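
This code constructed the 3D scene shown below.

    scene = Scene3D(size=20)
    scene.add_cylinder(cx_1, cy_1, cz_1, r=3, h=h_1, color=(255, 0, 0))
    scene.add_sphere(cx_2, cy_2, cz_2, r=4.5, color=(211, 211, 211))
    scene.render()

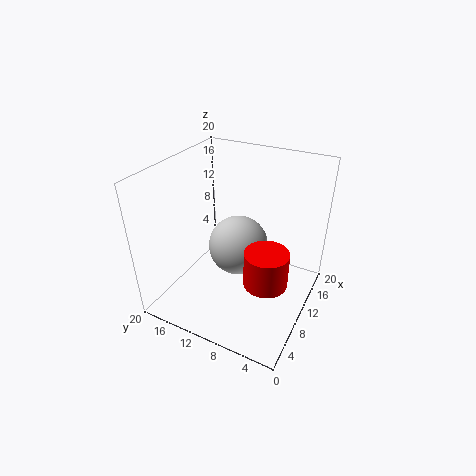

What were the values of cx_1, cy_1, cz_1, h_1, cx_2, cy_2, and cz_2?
cx_1 = 8.5; cy_1 = 5; cz_1 = 5; h_1 = 5; cx_2 = 13; cy_2 = 11.5; cz_2 = 6.5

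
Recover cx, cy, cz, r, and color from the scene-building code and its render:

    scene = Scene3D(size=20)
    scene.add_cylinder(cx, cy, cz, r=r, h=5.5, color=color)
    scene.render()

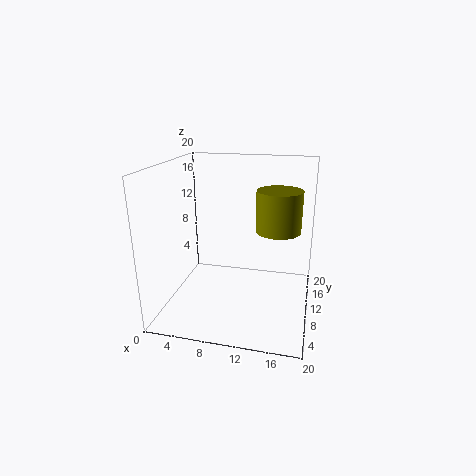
cx = 15.5, cy = 10, cz = 11.5, r = 3, color = 'olive'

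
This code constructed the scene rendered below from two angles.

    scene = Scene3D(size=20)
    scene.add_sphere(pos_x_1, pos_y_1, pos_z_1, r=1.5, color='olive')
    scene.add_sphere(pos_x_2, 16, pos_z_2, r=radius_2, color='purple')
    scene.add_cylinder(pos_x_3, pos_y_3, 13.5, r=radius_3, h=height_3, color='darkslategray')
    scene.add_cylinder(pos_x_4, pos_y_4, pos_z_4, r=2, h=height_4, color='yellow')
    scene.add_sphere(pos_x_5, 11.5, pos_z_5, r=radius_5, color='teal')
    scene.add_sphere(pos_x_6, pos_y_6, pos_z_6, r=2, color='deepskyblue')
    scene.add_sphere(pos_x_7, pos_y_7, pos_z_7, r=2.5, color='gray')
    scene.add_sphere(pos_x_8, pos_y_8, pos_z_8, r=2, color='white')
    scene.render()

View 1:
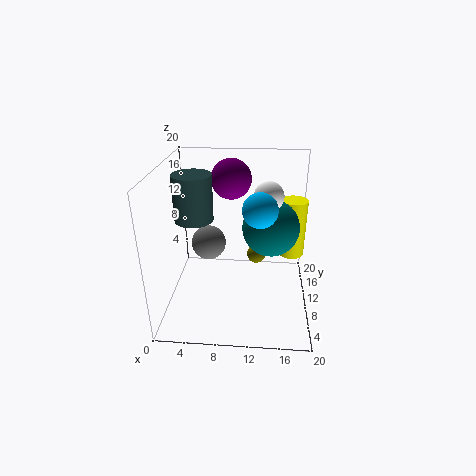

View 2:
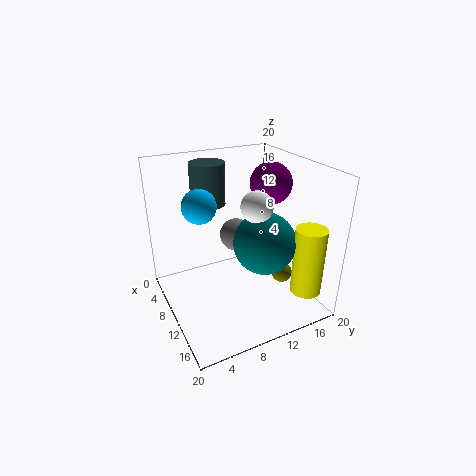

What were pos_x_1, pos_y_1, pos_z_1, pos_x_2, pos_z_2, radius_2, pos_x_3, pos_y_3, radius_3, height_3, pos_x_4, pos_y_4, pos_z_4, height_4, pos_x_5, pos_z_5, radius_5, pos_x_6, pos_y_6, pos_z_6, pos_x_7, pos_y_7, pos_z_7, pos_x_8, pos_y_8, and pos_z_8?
pos_x_1 = 12.5
pos_y_1 = 16
pos_z_1 = 4
pos_x_2 = 8.5
pos_z_2 = 16.5
radius_2 = 3
pos_x_3 = 4.5
pos_y_3 = 8
radius_3 = 2.5
height_3 = 6
pos_x_4 = 18
pos_y_4 = 16
pos_z_4 = 4.5
height_4 = 9
pos_x_5 = 14.5
pos_z_5 = 11
radius_5 = 4
pos_x_6 = 13
pos_y_6 = 3.5
pos_z_6 = 17
pos_x_7 = 5.5
pos_y_7 = 12
pos_z_7 = 8
pos_x_8 = 14
pos_y_8 = 10.5
pos_z_8 = 16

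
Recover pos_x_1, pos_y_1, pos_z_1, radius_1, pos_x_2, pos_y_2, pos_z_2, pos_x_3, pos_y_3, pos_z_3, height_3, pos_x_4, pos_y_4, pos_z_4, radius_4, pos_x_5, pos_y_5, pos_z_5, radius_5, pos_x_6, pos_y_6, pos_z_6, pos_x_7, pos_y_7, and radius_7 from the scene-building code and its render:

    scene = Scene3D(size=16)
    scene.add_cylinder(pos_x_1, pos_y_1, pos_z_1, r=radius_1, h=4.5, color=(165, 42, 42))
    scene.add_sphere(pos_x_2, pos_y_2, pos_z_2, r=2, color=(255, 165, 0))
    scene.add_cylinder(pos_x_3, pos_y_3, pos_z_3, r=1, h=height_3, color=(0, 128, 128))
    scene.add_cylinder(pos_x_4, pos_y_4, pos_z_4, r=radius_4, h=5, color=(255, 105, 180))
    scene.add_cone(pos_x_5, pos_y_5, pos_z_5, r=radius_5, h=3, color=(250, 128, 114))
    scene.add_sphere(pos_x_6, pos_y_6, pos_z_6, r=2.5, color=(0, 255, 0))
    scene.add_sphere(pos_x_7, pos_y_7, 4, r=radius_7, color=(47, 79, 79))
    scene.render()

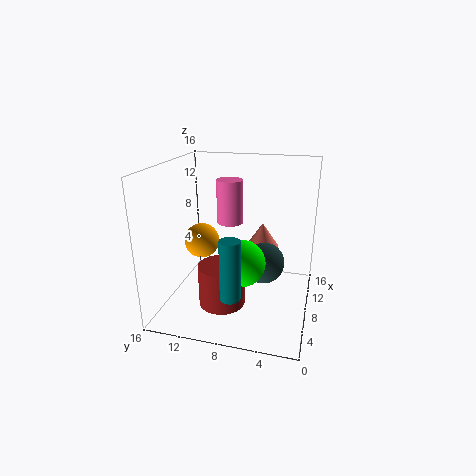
pos_x_1 = 5
pos_y_1 = 9
pos_z_1 = 1.5
radius_1 = 2.5
pos_x_2 = 8.5
pos_y_2 = 12.5
pos_z_2 = 7
pos_x_3 = 1.5
pos_y_3 = 7
pos_z_3 = 4.5
height_3 = 6
pos_x_4 = 10
pos_y_4 = 9.5
pos_z_4 = 9
radius_4 = 1.5
pos_x_5 = 12
pos_y_5 = 6
pos_z_5 = 5.5
radius_5 = 2
pos_x_6 = 6
pos_y_6 = 7
pos_z_6 = 6
pos_x_7 = 10.5
pos_y_7 = 5.5
radius_7 = 2.5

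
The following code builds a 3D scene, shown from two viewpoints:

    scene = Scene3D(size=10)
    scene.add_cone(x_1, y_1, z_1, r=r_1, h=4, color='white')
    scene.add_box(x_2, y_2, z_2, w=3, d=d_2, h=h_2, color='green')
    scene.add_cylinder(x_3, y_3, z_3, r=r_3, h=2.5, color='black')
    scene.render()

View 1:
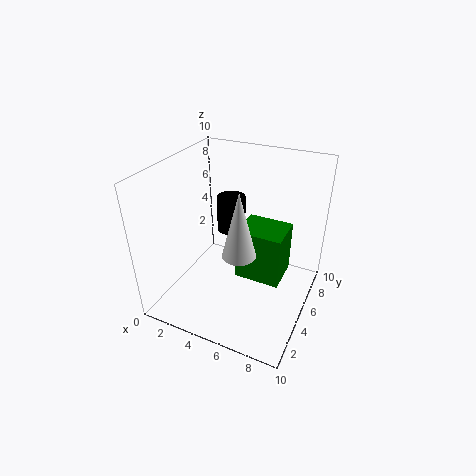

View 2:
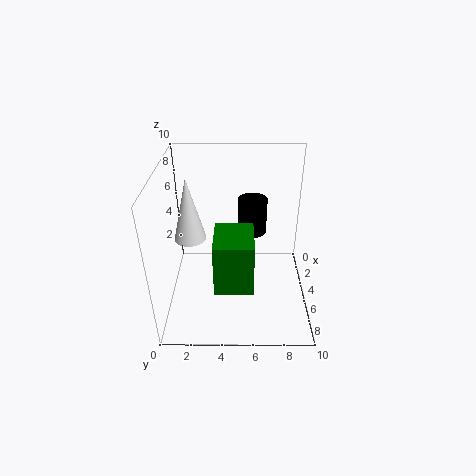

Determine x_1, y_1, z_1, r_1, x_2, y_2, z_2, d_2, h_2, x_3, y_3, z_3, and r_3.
x_1 = 6.5
y_1 = 2
z_1 = 6
r_1 = 1
x_2 = 5.5
y_2 = 3.5
z_2 = 3
d_2 = 2.5
h_2 = 3.5
x_3 = 4
y_3 = 6
z_3 = 5
r_3 = 1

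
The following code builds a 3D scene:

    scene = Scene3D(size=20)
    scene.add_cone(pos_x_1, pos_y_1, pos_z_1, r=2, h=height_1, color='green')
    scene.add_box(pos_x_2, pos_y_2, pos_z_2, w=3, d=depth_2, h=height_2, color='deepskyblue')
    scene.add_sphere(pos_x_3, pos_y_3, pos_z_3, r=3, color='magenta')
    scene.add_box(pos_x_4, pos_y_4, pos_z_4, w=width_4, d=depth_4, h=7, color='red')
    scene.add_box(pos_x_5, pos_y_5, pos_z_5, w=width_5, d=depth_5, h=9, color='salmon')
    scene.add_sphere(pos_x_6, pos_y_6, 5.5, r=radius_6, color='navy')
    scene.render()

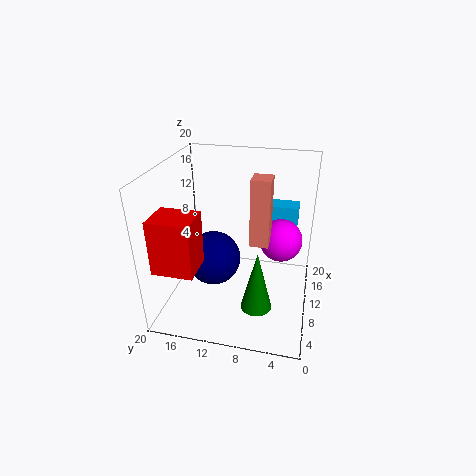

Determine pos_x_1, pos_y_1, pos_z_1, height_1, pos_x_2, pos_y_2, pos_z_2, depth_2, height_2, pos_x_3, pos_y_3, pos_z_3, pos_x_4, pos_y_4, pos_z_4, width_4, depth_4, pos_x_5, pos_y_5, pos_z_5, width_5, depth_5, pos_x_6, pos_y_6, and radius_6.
pos_x_1 = 4.25
pos_y_1 = 6.25
pos_z_1 = 3.5
height_1 = 8
pos_x_2 = 16
pos_y_2 = 2.25
pos_z_2 = 9.5
depth_2 = 4.25
height_2 = 3
pos_x_3 = 12
pos_y_3 = 4.25
pos_z_3 = 9.25
pos_x_4 = 1
pos_y_4 = 13.5
pos_z_4 = 8.75
width_4 = 4.5
depth_4 = 5.25
pos_x_5 = 7.75
pos_y_5 = 5.5
pos_z_5 = 10.25
width_5 = 2.75
depth_5 = 2.5
pos_x_6 = 11
pos_y_6 = 14
radius_6 = 4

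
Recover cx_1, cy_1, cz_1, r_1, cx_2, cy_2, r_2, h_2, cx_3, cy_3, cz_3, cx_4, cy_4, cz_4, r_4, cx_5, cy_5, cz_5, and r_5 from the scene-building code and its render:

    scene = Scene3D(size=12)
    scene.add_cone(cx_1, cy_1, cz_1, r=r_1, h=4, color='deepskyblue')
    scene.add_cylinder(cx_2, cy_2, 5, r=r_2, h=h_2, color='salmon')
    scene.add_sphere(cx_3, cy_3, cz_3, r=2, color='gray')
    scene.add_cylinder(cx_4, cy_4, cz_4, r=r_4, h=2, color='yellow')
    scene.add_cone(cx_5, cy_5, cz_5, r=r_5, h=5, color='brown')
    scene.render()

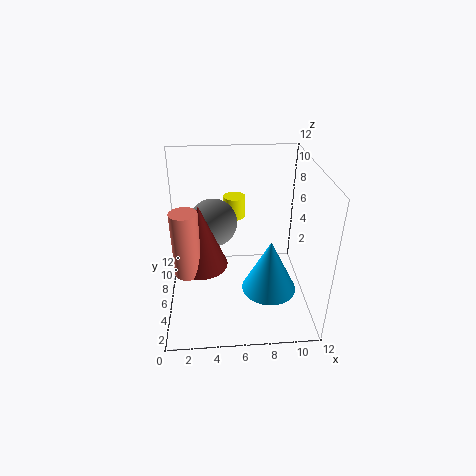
cx_1 = 8, cy_1 = 2, cz_1 = 4, r_1 = 2, cx_2 = 2, cy_2 = 3, r_2 = 1, h_2 = 5, cx_3 = 4, cy_3 = 7, cz_3 = 7, cx_4 = 6, cy_4 = 10, cz_4 = 6, r_4 = 1, cx_5 = 3, cy_5 = 4, cz_5 = 5, r_5 = 2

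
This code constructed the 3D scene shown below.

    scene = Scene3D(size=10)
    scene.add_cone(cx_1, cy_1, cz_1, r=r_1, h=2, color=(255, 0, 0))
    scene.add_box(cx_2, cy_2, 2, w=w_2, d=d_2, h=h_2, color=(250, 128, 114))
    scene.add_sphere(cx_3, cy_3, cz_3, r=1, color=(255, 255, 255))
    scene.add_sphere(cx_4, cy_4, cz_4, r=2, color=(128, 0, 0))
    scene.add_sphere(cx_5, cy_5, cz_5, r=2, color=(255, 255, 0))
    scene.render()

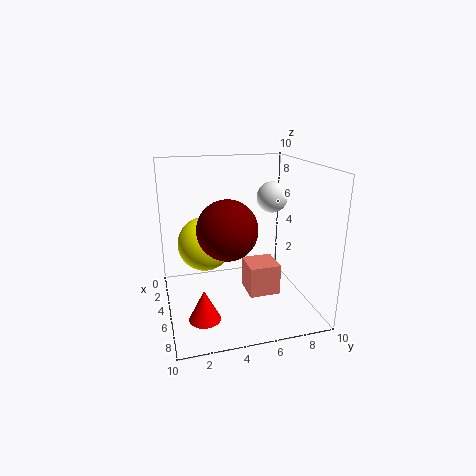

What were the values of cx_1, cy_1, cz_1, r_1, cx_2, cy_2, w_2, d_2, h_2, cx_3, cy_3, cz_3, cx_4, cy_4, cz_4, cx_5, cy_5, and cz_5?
cx_1 = 8
cy_1 = 2
cz_1 = 1
r_1 = 1
cx_2 = 6
cy_2 = 5
w_2 = 2
d_2 = 2
h_2 = 2
cx_3 = 6
cy_3 = 7
cz_3 = 8
cx_4 = 6
cy_4 = 4
cz_4 = 6
cx_5 = 3
cy_5 = 3
cz_5 = 4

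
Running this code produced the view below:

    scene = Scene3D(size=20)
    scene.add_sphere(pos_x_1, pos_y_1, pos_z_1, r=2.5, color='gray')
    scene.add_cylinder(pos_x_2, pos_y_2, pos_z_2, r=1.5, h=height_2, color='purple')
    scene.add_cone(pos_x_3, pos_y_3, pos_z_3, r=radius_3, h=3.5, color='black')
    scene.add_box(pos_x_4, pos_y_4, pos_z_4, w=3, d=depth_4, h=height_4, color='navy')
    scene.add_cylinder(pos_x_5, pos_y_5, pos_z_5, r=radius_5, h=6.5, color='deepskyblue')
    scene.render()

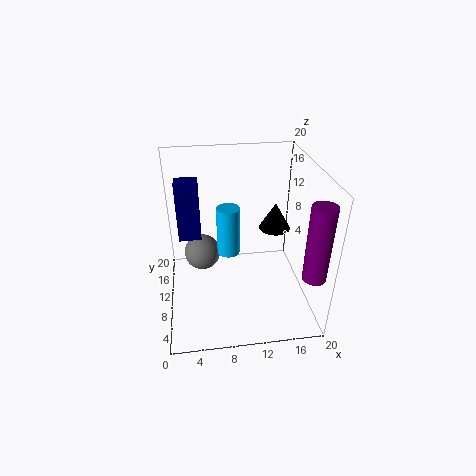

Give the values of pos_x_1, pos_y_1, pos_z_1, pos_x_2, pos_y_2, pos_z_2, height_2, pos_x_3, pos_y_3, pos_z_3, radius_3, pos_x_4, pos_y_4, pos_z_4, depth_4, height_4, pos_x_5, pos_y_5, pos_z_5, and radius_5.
pos_x_1 = 5; pos_y_1 = 11; pos_z_1 = 7.5; pos_x_2 = 18.5; pos_y_2 = 2.5; pos_z_2 = 8; height_2 = 10; pos_x_3 = 14.5; pos_y_3 = 8; pos_z_3 = 12.5; radius_3 = 2; pos_x_4 = 2; pos_y_4 = 9.5; pos_z_4 = 10.5; depth_4 = 2.5; height_4 = 8; pos_x_5 = 8.5; pos_y_5 = 8.5; pos_z_5 = 9; radius_5 = 1.5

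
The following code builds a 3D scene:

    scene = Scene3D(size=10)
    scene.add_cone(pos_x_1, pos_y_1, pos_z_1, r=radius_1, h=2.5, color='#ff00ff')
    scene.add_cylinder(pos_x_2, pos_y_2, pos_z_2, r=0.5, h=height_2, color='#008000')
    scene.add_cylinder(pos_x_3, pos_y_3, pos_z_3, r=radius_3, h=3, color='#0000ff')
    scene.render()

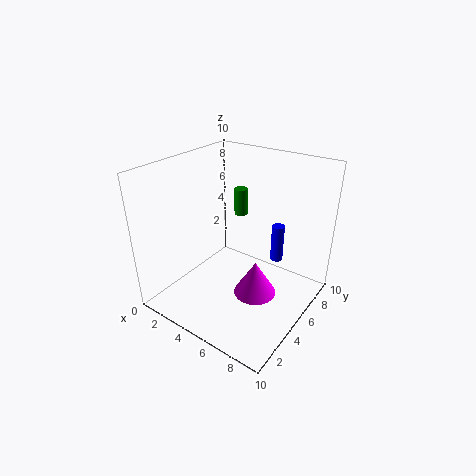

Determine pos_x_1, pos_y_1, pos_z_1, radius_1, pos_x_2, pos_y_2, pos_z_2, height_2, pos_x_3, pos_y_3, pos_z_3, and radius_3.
pos_x_1 = 6.5, pos_y_1 = 5, pos_z_1 = 1, radius_1 = 1.5, pos_x_2 = 3.5, pos_y_2 = 7.5, pos_z_2 = 5.5, height_2 = 2, pos_x_3 = 6, pos_y_3 = 9, pos_z_3 = 1.5, radius_3 = 0.5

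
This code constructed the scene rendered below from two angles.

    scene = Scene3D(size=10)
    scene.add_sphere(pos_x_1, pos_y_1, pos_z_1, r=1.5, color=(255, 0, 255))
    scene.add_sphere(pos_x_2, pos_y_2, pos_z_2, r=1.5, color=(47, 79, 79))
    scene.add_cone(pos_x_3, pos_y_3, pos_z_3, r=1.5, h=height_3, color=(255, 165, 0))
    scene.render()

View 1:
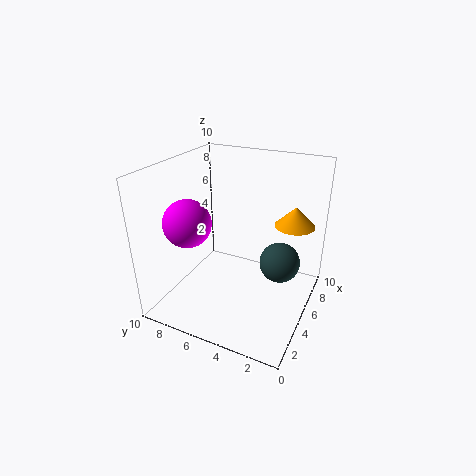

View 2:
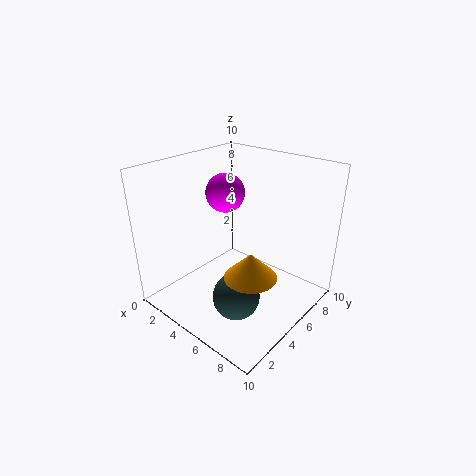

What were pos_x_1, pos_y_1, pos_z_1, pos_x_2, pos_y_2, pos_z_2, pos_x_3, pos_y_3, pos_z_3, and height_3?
pos_x_1 = 2, pos_y_1 = 7, pos_z_1 = 7, pos_x_2 = 7, pos_y_2 = 2.5, pos_z_2 = 2.5, pos_x_3 = 8.5, pos_y_3 = 2, pos_z_3 = 5, height_3 = 1.5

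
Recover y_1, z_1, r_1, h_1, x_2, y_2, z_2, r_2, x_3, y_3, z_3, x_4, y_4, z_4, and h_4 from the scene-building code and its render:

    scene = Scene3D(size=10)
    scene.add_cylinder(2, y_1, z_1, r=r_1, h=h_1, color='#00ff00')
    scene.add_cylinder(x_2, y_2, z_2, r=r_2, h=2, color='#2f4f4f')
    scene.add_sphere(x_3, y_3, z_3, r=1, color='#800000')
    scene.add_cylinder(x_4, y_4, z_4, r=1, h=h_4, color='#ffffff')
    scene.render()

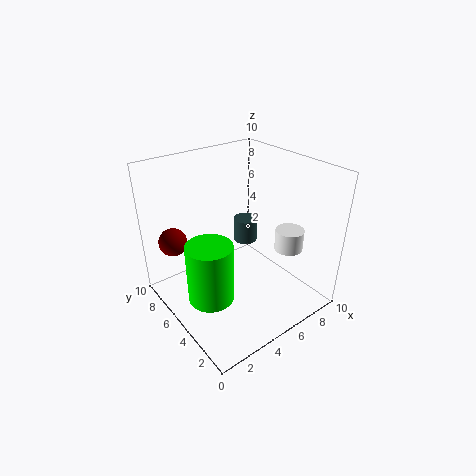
y_1 = 4; z_1 = 2; r_1 = 1.5; h_1 = 4; x_2 = 8.5; y_2 = 8.5; z_2 = 2; r_2 = 1; x_3 = 1.5; y_3 = 8; z_3 = 4.5; x_4 = 8; y_4 = 3; z_4 = 4; h_4 = 1.5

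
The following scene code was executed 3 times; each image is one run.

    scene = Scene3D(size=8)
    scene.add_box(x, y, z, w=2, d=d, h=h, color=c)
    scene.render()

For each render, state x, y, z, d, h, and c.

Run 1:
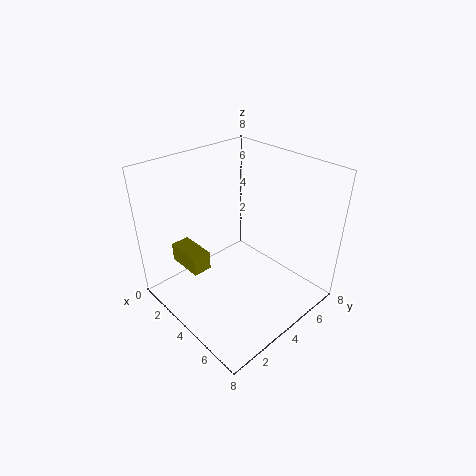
x = 2, y = 1, z = 3, d = 1, h = 1, c = 'olive'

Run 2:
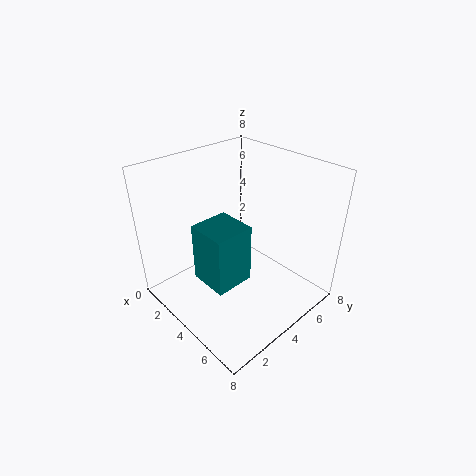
x = 4, y = 1, z = 3, d = 2, h = 3, c = 'teal'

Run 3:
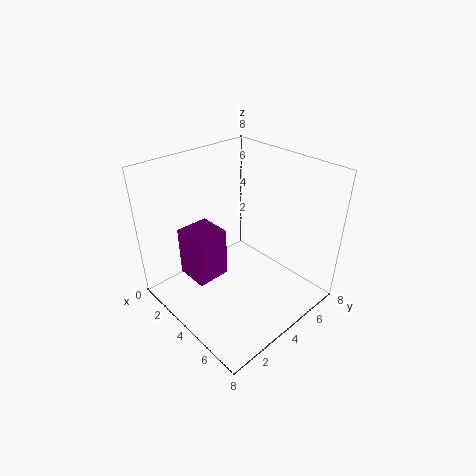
x = 1, y = 2, z = 1, d = 2, h = 3, c = 'purple'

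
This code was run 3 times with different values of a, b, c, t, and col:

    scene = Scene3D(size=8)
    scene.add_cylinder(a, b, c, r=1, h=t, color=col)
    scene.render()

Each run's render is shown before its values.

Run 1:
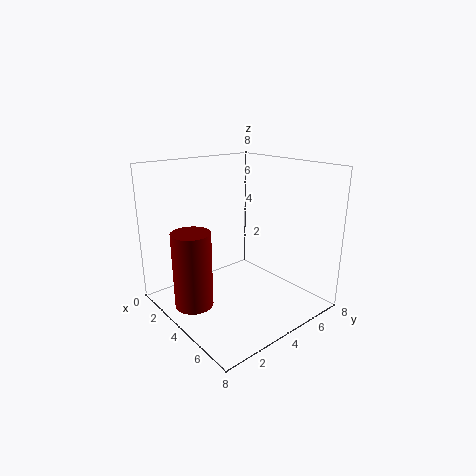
a = 4, b = 1, c = 1, t = 4, col = 'maroon'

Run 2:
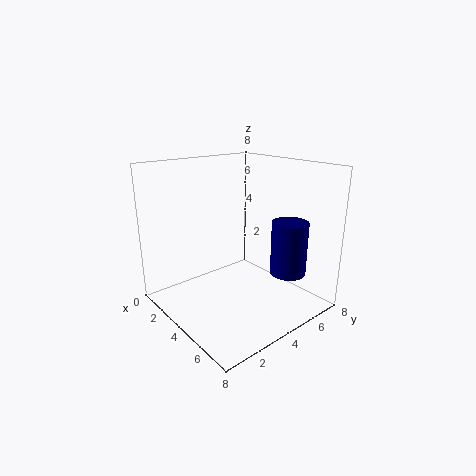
a = 6, b = 6, c = 2, t = 3, col = 'navy'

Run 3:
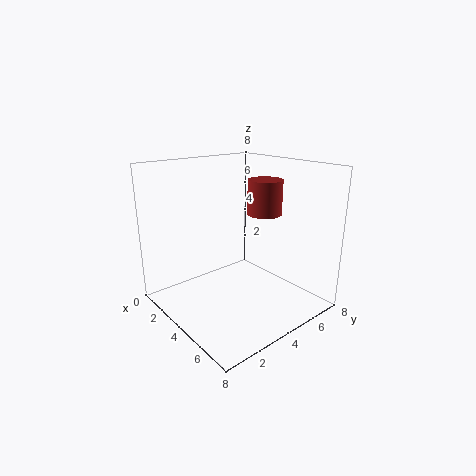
a = 4, b = 6, c = 5, t = 2, col = 'brown'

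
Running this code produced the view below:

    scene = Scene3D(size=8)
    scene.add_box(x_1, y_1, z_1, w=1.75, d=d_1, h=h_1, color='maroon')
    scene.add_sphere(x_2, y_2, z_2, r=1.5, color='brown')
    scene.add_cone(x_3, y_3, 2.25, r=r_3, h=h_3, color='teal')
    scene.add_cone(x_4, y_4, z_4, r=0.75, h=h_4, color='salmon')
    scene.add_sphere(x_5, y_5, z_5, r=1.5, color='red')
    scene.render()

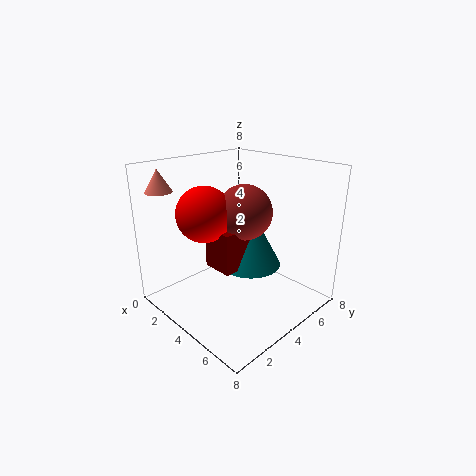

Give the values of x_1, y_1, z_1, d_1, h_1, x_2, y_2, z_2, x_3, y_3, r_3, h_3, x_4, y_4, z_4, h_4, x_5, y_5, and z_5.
x_1 = 3, y_1 = 2.5, z_1 = 2.5, d_1 = 2.75, h_1 = 2.25, x_2 = 4.25, y_2 = 4.25, z_2 = 5.5, x_3 = 4.25, y_3 = 4.75, r_3 = 1.75, h_3 = 3.25, x_4 = 0.75, y_4 = 1.25, z_4 = 6.5, h_4 = 1.25, x_5 = 3, y_5 = 2.5, z_5 = 5.5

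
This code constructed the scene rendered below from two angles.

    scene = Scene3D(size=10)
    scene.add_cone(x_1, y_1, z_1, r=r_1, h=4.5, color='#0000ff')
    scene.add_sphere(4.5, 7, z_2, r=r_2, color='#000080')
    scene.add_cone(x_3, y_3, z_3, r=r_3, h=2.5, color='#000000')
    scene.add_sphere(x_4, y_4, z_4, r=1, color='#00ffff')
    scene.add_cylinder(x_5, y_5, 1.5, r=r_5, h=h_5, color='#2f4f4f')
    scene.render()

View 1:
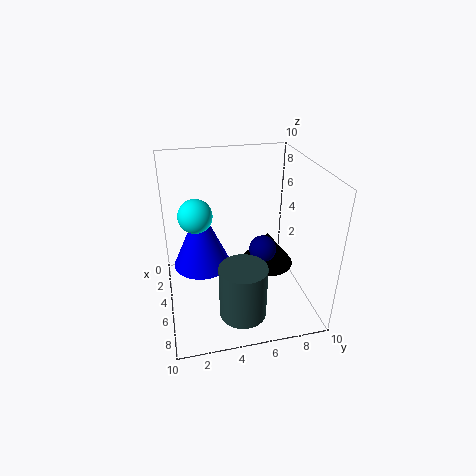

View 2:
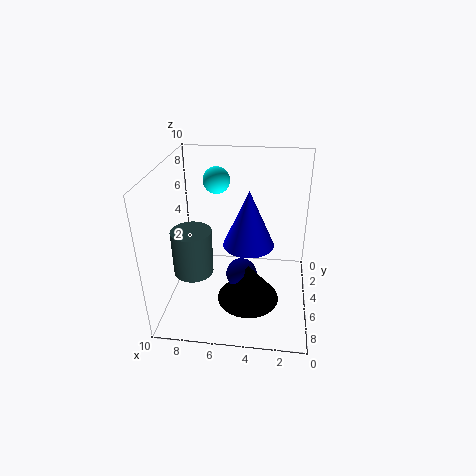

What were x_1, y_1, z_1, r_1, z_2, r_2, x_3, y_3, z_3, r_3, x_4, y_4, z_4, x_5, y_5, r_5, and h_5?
x_1 = 4.5; y_1 = 2.5; z_1 = 3; r_1 = 2; z_2 = 3.5; r_2 = 1; x_3 = 4; y_3 = 7.5; z_3 = 2; r_3 = 2; x_4 = 7; y_4 = 2; z_4 = 8; x_5 = 8.5; y_5 = 4.5; r_5 = 1.5; h_5 = 3.5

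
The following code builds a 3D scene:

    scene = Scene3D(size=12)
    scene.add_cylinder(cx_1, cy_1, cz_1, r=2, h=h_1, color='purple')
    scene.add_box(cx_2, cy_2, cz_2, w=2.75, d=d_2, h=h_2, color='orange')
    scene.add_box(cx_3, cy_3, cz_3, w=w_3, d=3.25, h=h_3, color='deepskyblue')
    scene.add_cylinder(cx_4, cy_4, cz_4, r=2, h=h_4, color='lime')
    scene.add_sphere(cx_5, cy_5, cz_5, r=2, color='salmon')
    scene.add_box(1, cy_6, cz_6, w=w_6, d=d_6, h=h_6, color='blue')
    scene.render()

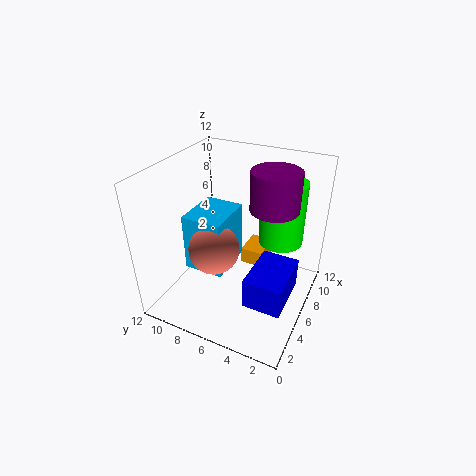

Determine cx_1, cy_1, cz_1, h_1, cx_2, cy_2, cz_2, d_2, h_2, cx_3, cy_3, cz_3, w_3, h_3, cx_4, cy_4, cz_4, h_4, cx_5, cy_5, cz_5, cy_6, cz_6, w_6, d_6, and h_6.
cx_1 = 7.5
cy_1 = 3.5
cz_1 = 8.5
h_1 = 3.25
cx_2 = 8.25
cy_2 = 4.75
cz_2 = 1.75
d_2 = 2
h_2 = 1.5
cx_3 = 3.25
cy_3 = 6.25
cz_3 = 3.75
w_3 = 4
h_3 = 4.75
cx_4 = 9.75
cy_4 = 3.5
cz_4 = 4.25
h_4 = 5.75
cx_5 = 3.75
cy_5 = 7
cz_5 = 6
cy_6 = 0.5
cz_6 = 4
w_6 = 4
d_6 = 2.75
h_6 = 2.25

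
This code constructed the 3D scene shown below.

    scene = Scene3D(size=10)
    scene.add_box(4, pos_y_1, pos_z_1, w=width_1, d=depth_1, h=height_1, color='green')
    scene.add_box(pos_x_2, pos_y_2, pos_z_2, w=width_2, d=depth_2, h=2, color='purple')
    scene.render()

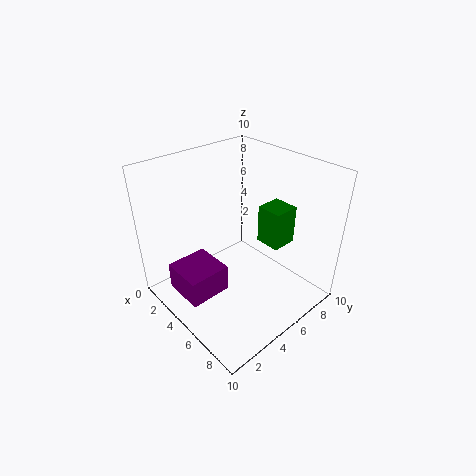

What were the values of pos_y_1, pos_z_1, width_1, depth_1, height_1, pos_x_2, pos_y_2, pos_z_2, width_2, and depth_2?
pos_y_1 = 8; pos_z_1 = 3; width_1 = 2; depth_1 = 2; height_1 = 3; pos_x_2 = 2; pos_y_2 = 1; pos_z_2 = 1; width_2 = 3; depth_2 = 3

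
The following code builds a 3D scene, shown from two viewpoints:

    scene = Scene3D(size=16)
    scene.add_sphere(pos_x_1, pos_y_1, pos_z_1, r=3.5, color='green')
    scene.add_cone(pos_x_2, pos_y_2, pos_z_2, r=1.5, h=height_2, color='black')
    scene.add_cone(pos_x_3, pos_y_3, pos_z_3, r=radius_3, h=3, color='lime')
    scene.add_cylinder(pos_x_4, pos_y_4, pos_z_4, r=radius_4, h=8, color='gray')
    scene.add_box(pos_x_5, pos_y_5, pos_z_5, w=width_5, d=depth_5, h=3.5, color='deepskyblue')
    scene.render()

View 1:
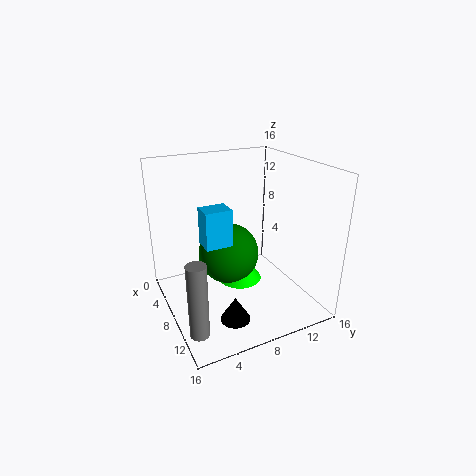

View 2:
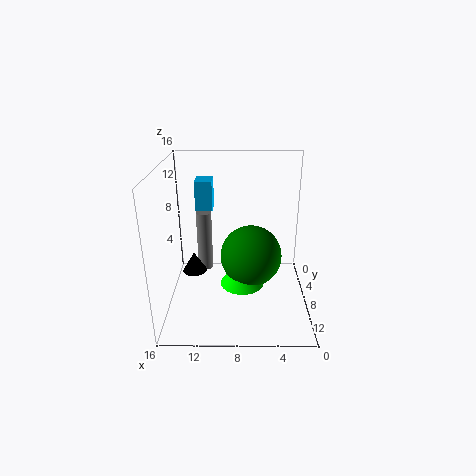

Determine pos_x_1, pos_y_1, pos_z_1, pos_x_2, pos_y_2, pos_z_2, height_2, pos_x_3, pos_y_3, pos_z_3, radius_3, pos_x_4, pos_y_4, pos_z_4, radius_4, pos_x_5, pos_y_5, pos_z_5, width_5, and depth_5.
pos_x_1 = 6.5, pos_y_1 = 7.5, pos_z_1 = 5.5, pos_x_2 = 13.5, pos_y_2 = 5, pos_z_2 = 2, height_2 = 2.5, pos_x_3 = 7.5, pos_y_3 = 8.5, pos_z_3 = 2.5, radius_3 = 2.5, pos_x_4 = 12.5, pos_y_4 = 1.5, pos_z_4 = 0.5, radius_4 = 1, pos_x_5 = 11, pos_y_5 = 2.5, pos_z_5 = 10, width_5 = 2, depth_5 = 2.5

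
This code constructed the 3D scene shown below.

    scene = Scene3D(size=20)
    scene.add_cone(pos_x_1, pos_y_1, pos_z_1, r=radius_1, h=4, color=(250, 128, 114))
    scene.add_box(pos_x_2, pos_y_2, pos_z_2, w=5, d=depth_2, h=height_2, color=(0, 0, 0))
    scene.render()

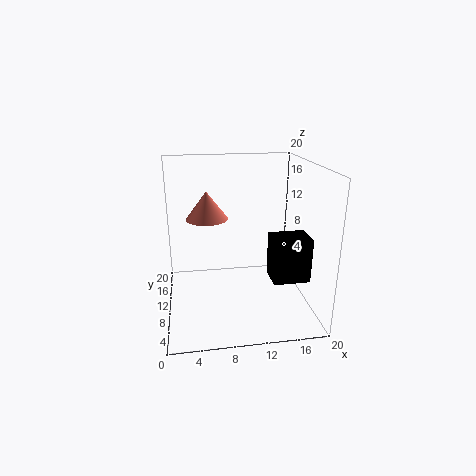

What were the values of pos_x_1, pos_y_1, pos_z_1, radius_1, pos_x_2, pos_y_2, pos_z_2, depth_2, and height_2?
pos_x_1 = 6
pos_y_1 = 13
pos_z_1 = 12
radius_1 = 3
pos_x_2 = 14
pos_y_2 = 5
pos_z_2 = 5
depth_2 = 4
height_2 = 6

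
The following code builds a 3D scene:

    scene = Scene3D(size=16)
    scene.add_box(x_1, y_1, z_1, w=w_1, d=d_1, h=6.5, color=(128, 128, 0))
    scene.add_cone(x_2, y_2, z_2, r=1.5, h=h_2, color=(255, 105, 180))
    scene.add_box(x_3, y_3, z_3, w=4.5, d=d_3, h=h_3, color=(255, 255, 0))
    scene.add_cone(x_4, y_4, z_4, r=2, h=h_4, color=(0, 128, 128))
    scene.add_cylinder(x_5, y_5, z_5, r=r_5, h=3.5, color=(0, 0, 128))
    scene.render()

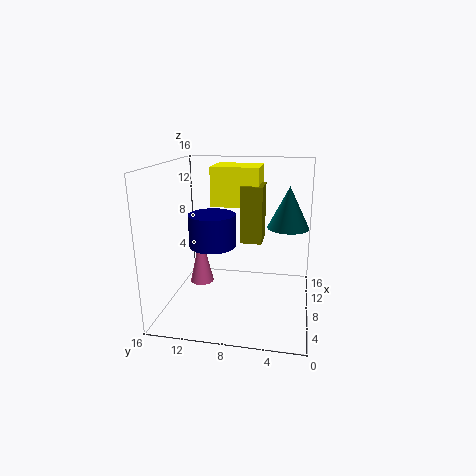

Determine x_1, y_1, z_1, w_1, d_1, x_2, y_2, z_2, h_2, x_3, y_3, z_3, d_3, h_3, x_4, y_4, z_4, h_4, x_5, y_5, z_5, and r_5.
x_1 = 9, y_1 = 5.5, z_1 = 7, w_1 = 3.5, d_1 = 2.5, x_2 = 11.5, y_2 = 13.5, z_2 = 0.5, h_2 = 6.5, x_3 = 9.5, y_3 = 6, z_3 = 11, d_3 = 5.5, h_3 = 4.5, x_4 = 5, y_4 = 2.5, z_4 = 10.5, h_4 = 4, x_5 = 6.5, y_5 = 10.5, z_5 = 7.5, r_5 = 2.5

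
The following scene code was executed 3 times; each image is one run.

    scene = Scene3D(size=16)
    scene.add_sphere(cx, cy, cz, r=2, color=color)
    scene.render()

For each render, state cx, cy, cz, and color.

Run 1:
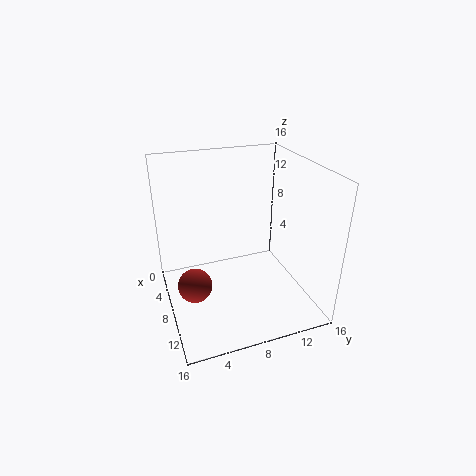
cx = 7
cy = 3
cz = 2
color = 'brown'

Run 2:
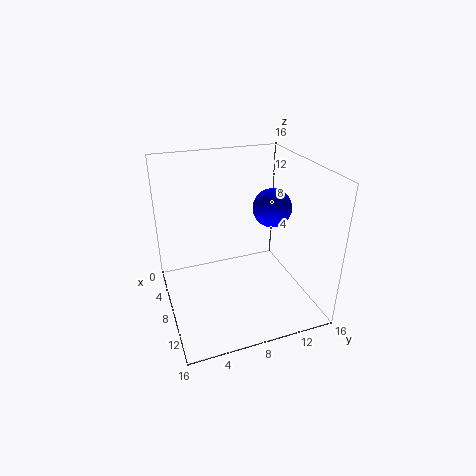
cx = 10
cy = 11
cz = 12
color = 'blue'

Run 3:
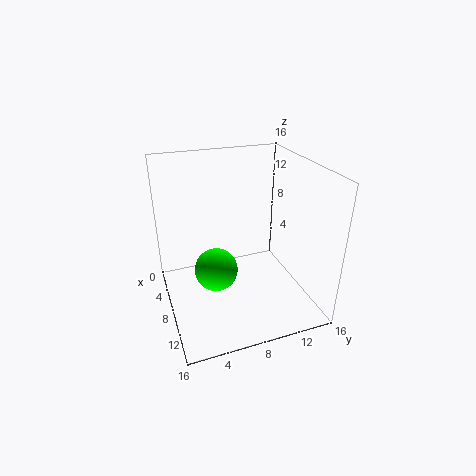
cx = 13
cy = 4
cz = 8
color = 'lime'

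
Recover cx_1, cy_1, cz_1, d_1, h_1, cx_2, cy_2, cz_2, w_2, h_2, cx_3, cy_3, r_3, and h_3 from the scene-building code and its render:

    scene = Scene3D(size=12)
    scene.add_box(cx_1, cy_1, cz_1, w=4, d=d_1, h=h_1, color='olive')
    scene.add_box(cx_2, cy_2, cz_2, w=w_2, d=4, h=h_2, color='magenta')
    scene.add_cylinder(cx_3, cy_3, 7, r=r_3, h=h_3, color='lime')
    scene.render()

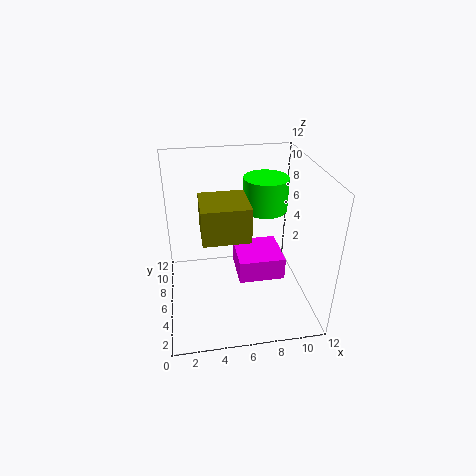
cx_1 = 3; cy_1 = 5; cz_1 = 6; d_1 = 4; h_1 = 3; cx_2 = 6; cy_2 = 5; cz_2 = 2; w_2 = 4; h_2 = 2; cx_3 = 9; cy_3 = 9; r_3 = 2; h_3 = 3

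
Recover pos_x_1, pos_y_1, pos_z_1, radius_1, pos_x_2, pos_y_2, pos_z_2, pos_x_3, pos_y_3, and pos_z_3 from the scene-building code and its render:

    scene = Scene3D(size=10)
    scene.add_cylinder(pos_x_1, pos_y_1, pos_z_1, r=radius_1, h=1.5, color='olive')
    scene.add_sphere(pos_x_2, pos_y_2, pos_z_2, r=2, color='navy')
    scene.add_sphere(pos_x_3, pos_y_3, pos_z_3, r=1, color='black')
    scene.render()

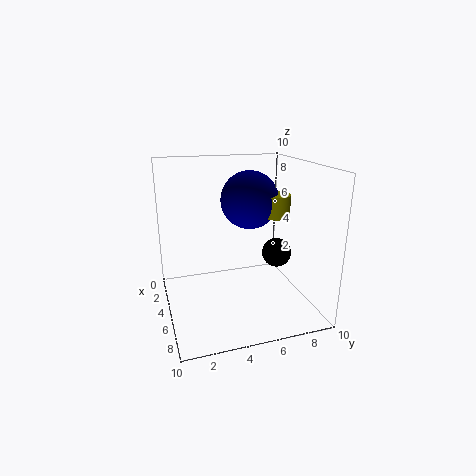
pos_x_1 = 5.5, pos_y_1 = 7.5, pos_z_1 = 6.5, radius_1 = 1, pos_x_2 = 4.5, pos_y_2 = 6, pos_z_2 = 7.5, pos_x_3 = 6, pos_y_3 = 7.5, pos_z_3 = 4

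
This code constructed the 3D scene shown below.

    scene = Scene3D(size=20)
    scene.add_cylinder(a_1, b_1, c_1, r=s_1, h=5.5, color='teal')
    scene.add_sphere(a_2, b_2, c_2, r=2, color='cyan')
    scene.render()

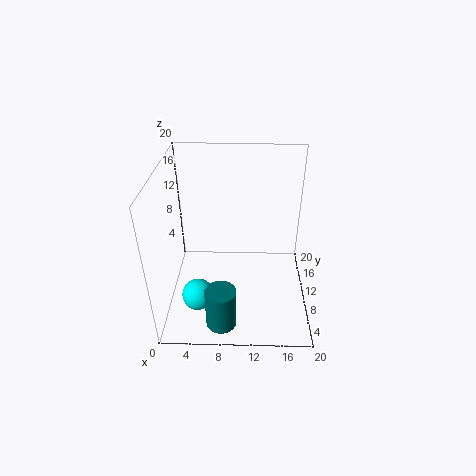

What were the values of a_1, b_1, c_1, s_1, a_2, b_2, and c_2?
a_1 = 8, b_1 = 2.5, c_1 = 1.5, s_1 = 2, a_2 = 5, b_2 = 3.5, c_2 = 5.5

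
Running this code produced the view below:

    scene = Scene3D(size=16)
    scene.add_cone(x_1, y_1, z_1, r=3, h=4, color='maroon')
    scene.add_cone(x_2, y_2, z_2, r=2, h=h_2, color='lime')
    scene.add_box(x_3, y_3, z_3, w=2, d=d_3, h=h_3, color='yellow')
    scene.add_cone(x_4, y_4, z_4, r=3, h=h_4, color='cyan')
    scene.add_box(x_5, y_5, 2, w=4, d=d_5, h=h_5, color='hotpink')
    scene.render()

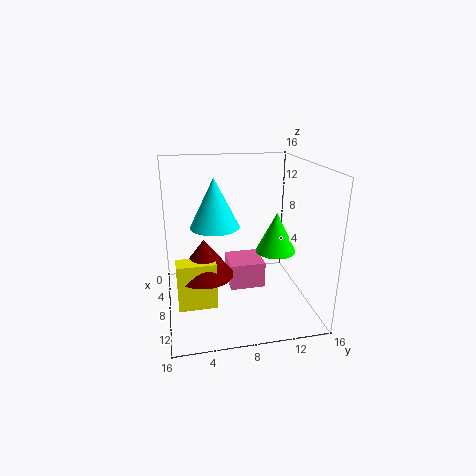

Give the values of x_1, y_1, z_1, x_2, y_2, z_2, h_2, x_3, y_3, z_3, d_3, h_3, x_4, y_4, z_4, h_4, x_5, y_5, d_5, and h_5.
x_1 = 10; y_1 = 4; z_1 = 5; x_2 = 12; y_2 = 11; z_2 = 8; h_2 = 4; x_3 = 10; y_3 = 1; z_3 = 2; d_3 = 4; h_3 = 5; x_4 = 4; y_4 = 6; z_4 = 8; h_4 = 6; x_5 = 5; y_5 = 7; d_5 = 4; h_5 = 3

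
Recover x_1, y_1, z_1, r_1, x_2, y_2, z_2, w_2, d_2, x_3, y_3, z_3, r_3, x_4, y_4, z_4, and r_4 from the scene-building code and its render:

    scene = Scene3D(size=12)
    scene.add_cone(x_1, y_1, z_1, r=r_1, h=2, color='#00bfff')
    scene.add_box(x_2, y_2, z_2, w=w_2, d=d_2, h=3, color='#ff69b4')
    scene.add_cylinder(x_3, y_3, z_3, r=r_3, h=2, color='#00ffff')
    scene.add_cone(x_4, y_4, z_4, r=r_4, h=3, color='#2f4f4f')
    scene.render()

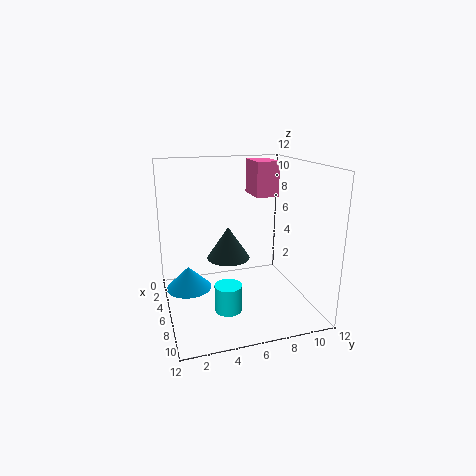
x_1 = 4
y_1 = 2
z_1 = 1
r_1 = 2
x_2 = 2
y_2 = 8
z_2 = 9
w_2 = 3
d_2 = 2
x_3 = 10
y_3 = 4
z_3 = 2
r_3 = 1
x_4 = 3
y_4 = 6
z_4 = 3
r_4 = 2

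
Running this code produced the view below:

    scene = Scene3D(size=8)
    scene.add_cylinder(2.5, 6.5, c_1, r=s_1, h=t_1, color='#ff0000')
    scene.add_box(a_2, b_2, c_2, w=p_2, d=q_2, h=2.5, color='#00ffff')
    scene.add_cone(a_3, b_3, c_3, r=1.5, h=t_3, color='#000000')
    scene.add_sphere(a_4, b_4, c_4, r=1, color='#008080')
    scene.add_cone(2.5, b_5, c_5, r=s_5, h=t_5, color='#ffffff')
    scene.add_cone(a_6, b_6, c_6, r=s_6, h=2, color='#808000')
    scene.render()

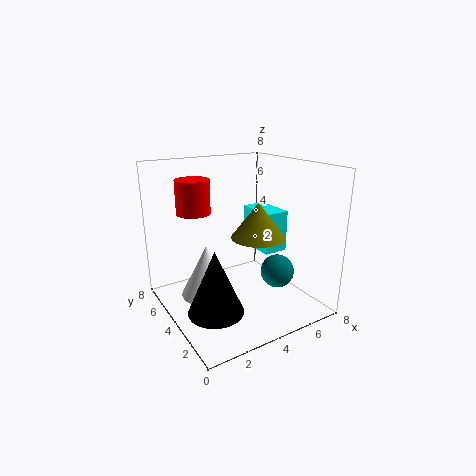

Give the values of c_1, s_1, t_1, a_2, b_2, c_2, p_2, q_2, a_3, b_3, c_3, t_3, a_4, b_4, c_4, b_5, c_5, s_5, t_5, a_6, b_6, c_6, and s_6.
c_1 = 5; s_1 = 1; t_1 = 2; a_2 = 6; b_2 = 4; c_2 = 2.5; p_2 = 1.5; q_2 = 2.5; a_3 = 2; b_3 = 3; c_3 = 0.5; t_3 = 3.5; a_4 = 6.5; b_4 = 3.5; c_4 = 1.5; b_5 = 5; c_5 = 0.5; s_5 = 1.5; t_5 = 3; a_6 = 5; b_6 = 3.5; c_6 = 4; s_6 = 1.5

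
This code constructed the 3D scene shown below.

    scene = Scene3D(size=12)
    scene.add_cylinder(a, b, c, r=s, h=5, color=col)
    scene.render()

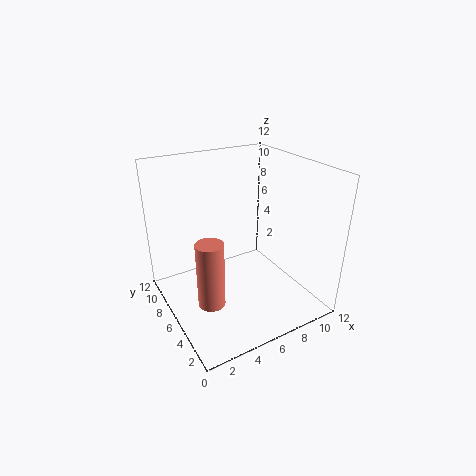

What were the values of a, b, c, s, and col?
a = 2
b = 3
c = 3
s = 1
col = 'salmon'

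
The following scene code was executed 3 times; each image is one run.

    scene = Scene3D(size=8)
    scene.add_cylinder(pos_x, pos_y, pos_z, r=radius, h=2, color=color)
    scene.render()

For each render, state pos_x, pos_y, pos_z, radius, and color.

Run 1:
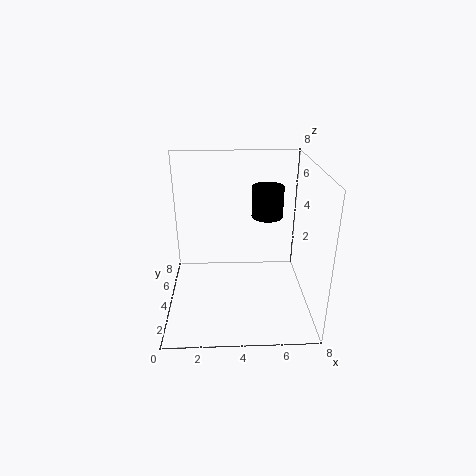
pos_x = 6, pos_y = 7, pos_z = 4, radius = 1, color = 'black'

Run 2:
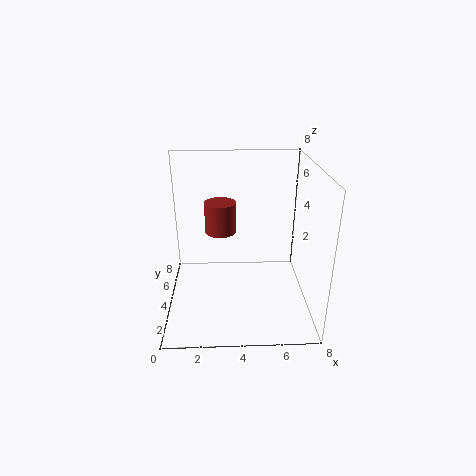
pos_x = 3, pos_y = 7, pos_z = 3, radius = 1, color = 'brown'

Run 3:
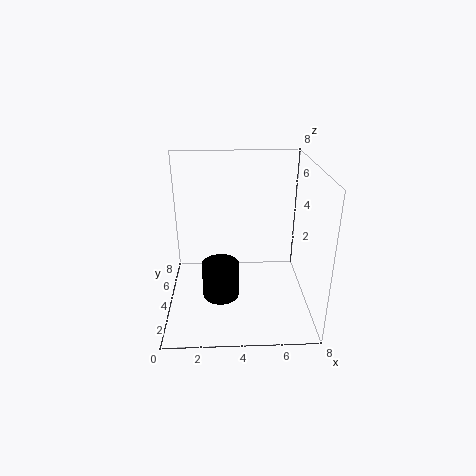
pos_x = 3, pos_y = 3, pos_z = 1, radius = 1, color = 'black'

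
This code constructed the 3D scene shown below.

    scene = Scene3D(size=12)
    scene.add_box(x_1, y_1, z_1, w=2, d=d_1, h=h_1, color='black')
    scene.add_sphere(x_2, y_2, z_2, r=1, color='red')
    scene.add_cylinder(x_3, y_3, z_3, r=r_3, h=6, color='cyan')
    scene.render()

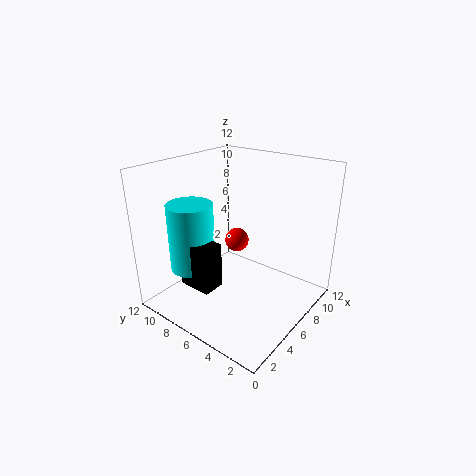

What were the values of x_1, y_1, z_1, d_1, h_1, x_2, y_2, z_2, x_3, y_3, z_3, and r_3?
x_1 = 3; y_1 = 7; z_1 = 1.5; d_1 = 3; h_1 = 4; x_2 = 6.5; y_2 = 6.5; z_2 = 5.5; x_3 = 4.5; y_3 = 10; z_3 = 2.5; r_3 = 2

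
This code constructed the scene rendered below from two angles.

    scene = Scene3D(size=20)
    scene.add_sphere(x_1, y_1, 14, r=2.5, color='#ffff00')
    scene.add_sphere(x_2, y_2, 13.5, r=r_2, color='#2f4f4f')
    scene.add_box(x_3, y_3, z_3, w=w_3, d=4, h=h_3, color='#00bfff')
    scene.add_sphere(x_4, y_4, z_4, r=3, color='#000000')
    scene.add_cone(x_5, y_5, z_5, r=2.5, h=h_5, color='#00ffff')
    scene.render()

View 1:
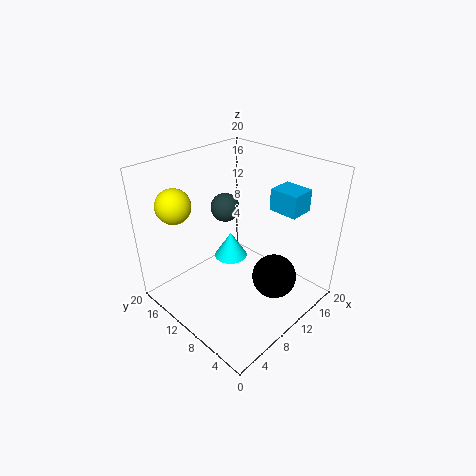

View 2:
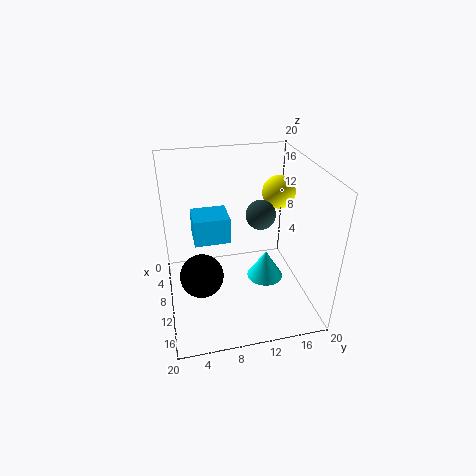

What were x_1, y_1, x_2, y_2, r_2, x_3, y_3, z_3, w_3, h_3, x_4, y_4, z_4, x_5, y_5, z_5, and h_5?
x_1 = 5, y_1 = 17.5, x_2 = 10.5, y_2 = 13, r_2 = 2, x_3 = 13.5, y_3 = 3.5, z_3 = 14, w_3 = 3.5, h_3 = 3, x_4 = 11.5, y_4 = 4.5, z_4 = 5.5, x_5 = 12, y_5 = 13.5, z_5 = 4.5, h_5 = 4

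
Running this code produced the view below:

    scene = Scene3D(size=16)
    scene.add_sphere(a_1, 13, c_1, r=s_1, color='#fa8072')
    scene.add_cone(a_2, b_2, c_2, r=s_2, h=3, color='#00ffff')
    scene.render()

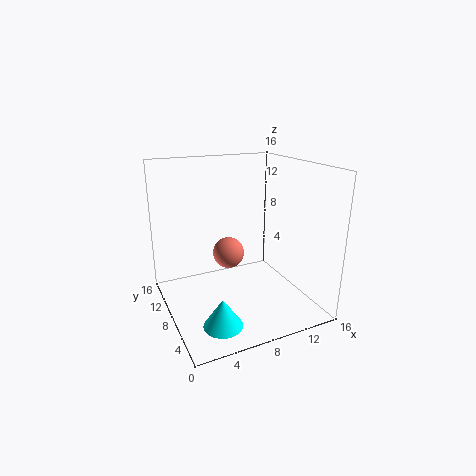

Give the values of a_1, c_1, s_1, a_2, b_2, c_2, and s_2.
a_1 = 9, c_1 = 4, s_1 = 2, a_2 = 4, b_2 = 3, c_2 = 1, s_2 = 2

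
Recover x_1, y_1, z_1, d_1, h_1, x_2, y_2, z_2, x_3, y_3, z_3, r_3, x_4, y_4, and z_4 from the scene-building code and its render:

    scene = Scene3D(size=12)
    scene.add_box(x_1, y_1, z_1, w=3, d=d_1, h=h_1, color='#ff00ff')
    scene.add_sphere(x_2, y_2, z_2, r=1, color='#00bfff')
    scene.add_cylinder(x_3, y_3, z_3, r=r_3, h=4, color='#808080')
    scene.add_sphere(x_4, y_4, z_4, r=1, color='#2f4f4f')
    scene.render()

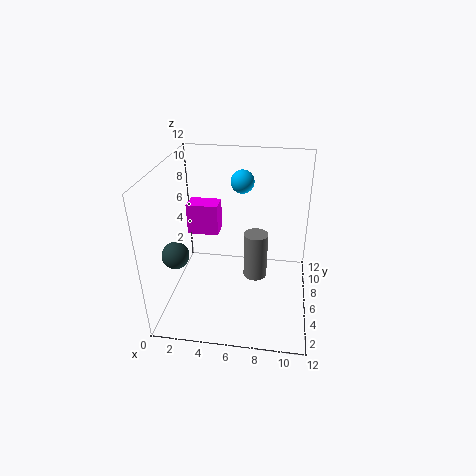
x_1 = 0.5, y_1 = 9.5, z_1 = 4, d_1 = 2, h_1 = 3, x_2 = 6, y_2 = 8.5, z_2 = 10, x_3 = 7.5, y_3 = 6, z_3 = 2.5, r_3 = 1, x_4 = 2, y_4 = 2, z_4 = 6.5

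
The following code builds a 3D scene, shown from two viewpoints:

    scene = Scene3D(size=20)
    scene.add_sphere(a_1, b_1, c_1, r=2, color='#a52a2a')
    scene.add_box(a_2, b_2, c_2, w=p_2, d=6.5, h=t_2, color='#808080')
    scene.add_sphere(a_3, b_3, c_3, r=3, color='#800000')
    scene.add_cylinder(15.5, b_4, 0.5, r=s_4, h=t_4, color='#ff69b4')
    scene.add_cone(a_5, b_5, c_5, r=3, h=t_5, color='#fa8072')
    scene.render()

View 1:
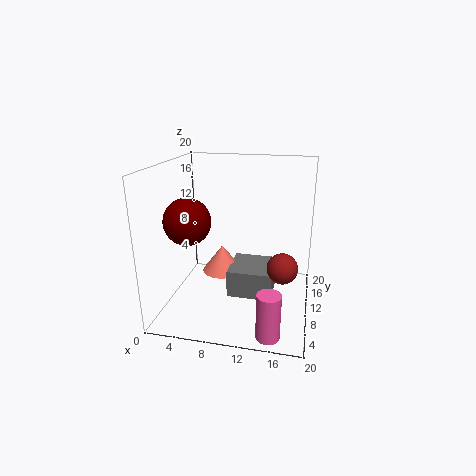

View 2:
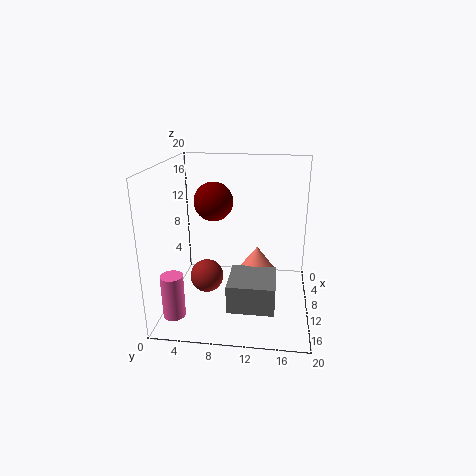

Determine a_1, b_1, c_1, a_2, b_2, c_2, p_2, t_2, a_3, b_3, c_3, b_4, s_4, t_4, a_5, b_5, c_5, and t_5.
a_1 = 16.5, b_1 = 7, c_1 = 7.5, a_2 = 8.5, b_2 = 9, c_2 = 1, p_2 = 6.5, t_2 = 4, a_3 = 4.5, b_3 = 5.5, c_3 = 13.5, b_4 = 2, s_4 = 1.5, t_4 = 6, a_5 = 7, b_5 = 12.5, c_5 = 3.5, t_5 = 4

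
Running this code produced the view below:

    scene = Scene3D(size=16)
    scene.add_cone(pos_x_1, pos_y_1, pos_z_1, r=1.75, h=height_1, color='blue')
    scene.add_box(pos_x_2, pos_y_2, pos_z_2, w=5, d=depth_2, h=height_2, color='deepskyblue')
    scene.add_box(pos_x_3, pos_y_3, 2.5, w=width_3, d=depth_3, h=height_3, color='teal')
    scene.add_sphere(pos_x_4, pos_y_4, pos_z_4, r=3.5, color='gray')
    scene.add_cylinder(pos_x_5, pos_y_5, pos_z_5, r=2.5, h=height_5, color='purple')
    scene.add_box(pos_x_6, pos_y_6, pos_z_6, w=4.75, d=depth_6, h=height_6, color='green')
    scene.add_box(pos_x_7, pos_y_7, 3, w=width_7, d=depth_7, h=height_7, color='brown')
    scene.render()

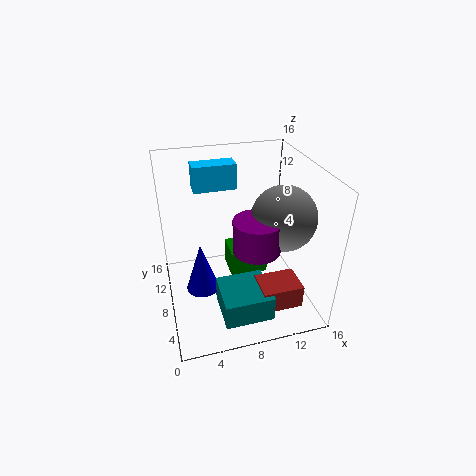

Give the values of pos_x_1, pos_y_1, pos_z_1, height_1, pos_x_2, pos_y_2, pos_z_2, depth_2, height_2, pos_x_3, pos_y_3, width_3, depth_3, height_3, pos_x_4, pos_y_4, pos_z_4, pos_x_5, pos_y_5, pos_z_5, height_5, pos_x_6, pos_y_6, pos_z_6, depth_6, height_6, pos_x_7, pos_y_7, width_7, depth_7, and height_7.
pos_x_1 = 3.5; pos_y_1 = 6.25; pos_z_1 = 3.5; height_1 = 5.5; pos_x_2 = 4; pos_y_2 = 12; pos_z_2 = 12; depth_2 = 2.25; height_2 = 3; pos_x_3 = 4.75; pos_y_3 = 0.5; width_3 = 5; depth_3 = 4.75; height_3 = 2.75; pos_x_4 = 12.5; pos_y_4 = 6.25; pos_z_4 = 10.75; pos_x_5 = 9.25; pos_y_5 = 5.25; pos_z_5 = 8; height_5 = 3.5; pos_x_6 = 8; pos_y_6 = 10.75; pos_z_6 = 0.25; depth_6 = 3.75; height_6 = 3.5; pos_x_7 = 8.75; pos_y_7 = 1; width_7 = 4.25; depth_7 = 3.25; height_7 = 2.5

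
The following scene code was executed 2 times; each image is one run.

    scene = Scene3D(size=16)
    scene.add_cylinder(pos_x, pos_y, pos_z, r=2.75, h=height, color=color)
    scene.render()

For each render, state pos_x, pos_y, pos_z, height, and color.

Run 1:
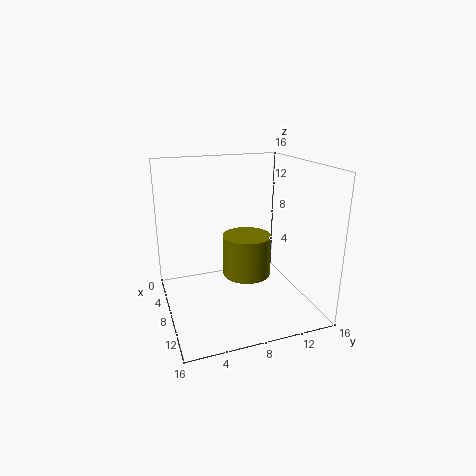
pos_x = 7.5, pos_y = 9.25, pos_z = 3.25, height = 4.75, color = 'olive'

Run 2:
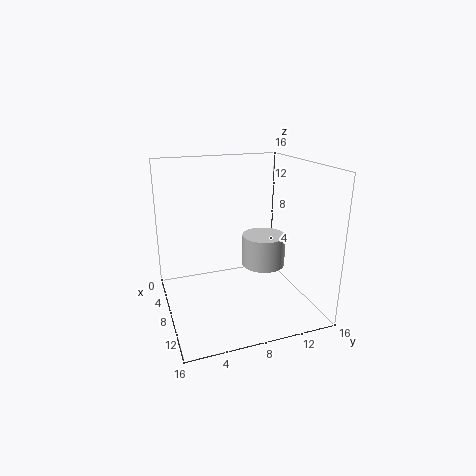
pos_x = 4.5, pos_y = 12.75, pos_z = 2.5, height = 4, color = 'lightgray'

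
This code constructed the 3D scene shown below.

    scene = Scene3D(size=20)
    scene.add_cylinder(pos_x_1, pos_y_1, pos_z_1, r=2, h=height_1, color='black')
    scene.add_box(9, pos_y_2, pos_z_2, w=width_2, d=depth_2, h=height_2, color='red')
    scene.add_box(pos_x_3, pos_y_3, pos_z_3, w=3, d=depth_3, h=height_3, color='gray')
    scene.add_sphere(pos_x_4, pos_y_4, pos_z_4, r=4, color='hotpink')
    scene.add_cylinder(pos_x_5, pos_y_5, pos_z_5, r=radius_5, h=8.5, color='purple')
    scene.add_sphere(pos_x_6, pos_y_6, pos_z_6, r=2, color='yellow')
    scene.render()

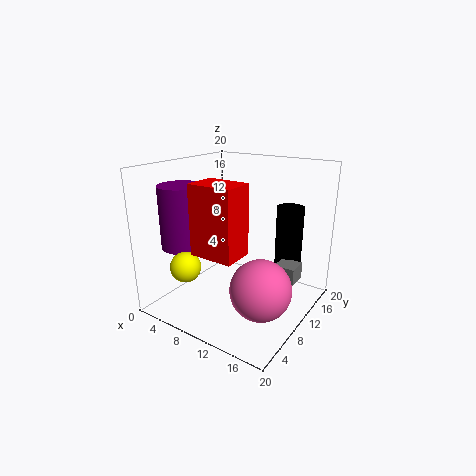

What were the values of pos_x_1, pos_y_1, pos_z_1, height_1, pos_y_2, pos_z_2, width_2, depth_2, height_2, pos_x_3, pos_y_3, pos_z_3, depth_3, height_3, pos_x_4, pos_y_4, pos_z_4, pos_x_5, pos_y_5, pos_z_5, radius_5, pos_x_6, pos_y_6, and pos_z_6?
pos_x_1 = 14.5
pos_y_1 = 17
pos_z_1 = 4.5
height_1 = 9
pos_y_2 = 1.5
pos_z_2 = 10.5
width_2 = 5.5
depth_2 = 4
height_2 = 8.5
pos_x_3 = 14.5
pos_y_3 = 12.5
pos_z_3 = 3.5
depth_3 = 3
height_3 = 2.5
pos_x_4 = 15.5
pos_y_4 = 7
pos_z_4 = 5
pos_x_5 = 4
pos_y_5 = 5.5
pos_z_5 = 9
radius_5 = 3
pos_x_6 = 6.5
pos_y_6 = 3
pos_z_6 = 7.5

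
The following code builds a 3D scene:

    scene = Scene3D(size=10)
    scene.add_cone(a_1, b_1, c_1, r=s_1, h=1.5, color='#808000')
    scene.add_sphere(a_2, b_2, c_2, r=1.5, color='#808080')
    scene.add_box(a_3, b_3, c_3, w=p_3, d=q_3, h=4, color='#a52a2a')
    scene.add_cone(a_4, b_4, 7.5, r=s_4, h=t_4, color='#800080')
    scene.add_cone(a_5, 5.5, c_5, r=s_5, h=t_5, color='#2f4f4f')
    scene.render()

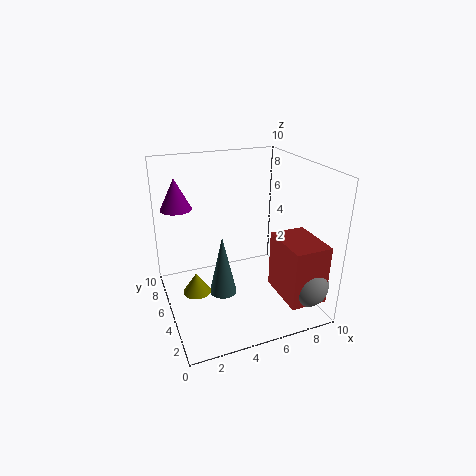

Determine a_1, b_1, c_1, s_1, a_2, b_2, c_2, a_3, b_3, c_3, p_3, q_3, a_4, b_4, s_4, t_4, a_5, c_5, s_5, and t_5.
a_1 = 2, b_1 = 5.5, c_1 = 1, s_1 = 1, a_2 = 8.5, b_2 = 1.5, c_2 = 2.5, a_3 = 7, b_3 = 0.5, c_3 = 1.5, p_3 = 2.5, q_3 = 3.5, a_4 = 1, b_4 = 5.5, s_4 = 1, t_4 = 2, a_5 = 4, c_5 = 0.5, s_5 = 1, t_5 = 4.5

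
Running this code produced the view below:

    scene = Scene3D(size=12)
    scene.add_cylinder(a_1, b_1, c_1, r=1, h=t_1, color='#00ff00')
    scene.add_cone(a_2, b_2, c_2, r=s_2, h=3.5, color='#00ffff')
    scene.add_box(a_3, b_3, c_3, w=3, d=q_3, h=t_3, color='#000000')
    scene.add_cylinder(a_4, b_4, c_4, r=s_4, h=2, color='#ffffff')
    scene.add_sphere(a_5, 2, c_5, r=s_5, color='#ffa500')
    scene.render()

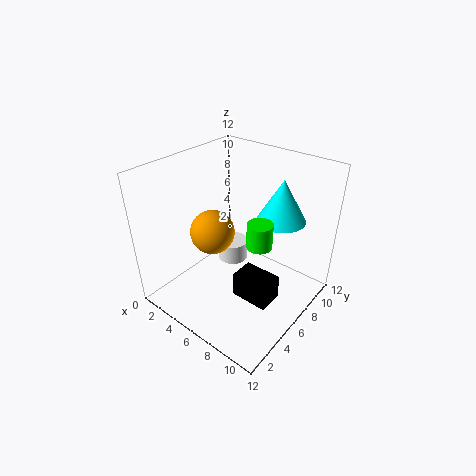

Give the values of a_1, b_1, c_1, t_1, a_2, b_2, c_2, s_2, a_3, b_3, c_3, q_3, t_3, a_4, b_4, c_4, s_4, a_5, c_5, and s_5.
a_1 = 8.5; b_1 = 5.5; c_1 = 6.5; t_1 = 2; a_2 = 8.5; b_2 = 8.5; c_2 = 7.5; s_2 = 2; a_3 = 7.5; b_3 = 3.5; c_3 = 2.5; q_3 = 2; t_3 = 2; a_4 = 2.5; b_4 = 9.5; c_4 = 0.5; s_4 = 1.5; a_5 = 7; c_5 = 9; s_5 = 1.5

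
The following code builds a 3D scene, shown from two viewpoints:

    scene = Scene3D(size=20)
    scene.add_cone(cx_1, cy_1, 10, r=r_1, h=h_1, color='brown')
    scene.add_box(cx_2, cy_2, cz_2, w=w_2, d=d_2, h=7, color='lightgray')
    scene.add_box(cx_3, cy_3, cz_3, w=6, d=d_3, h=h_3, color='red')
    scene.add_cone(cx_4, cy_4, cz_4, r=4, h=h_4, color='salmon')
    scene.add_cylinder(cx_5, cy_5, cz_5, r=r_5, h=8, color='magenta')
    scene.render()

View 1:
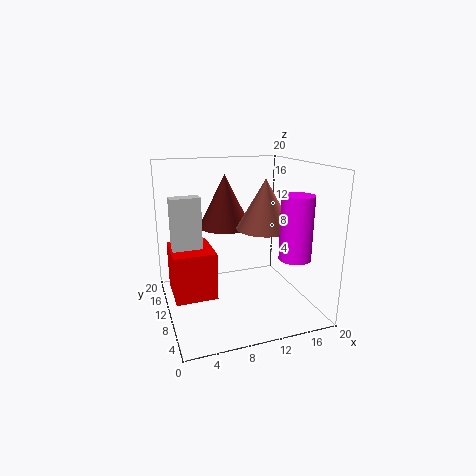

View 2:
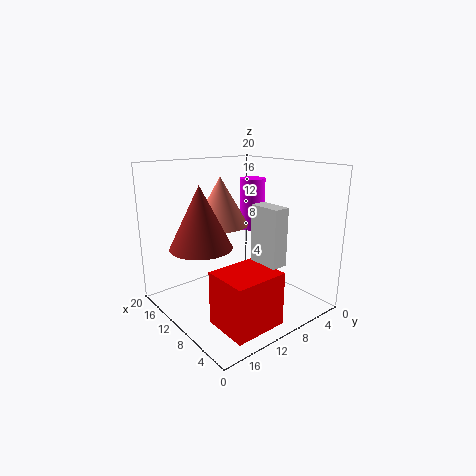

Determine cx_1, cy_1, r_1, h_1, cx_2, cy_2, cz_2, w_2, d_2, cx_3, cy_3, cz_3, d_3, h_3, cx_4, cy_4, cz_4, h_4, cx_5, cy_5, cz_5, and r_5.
cx_1 = 10; cy_1 = 16; r_1 = 4; h_1 = 8; cx_2 = 1; cy_2 = 10; cz_2 = 9; w_2 = 4; d_2 = 2; cx_3 = 1; cy_3 = 10; cz_3 = 1; d_3 = 7; h_3 = 7; cx_4 = 14; cy_4 = 10; cz_4 = 11; h_4 = 7; cx_5 = 15; cy_5 = 3; cz_5 = 9; r_5 = 2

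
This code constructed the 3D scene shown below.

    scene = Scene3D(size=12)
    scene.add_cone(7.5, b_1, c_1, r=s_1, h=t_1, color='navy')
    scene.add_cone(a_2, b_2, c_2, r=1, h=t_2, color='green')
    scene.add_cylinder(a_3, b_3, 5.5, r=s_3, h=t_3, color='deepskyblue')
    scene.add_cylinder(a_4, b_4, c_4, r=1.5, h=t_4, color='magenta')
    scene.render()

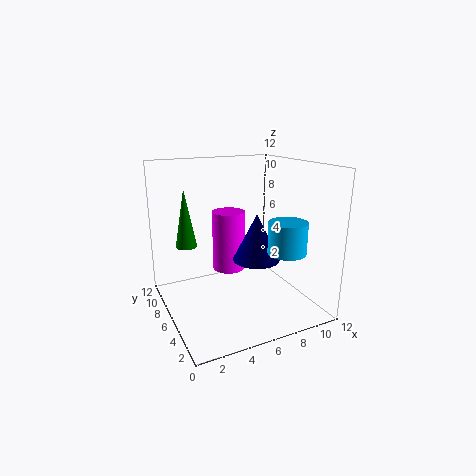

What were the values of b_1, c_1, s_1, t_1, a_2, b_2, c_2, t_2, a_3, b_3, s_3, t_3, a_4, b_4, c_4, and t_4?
b_1 = 5.5; c_1 = 4; s_1 = 2; t_1 = 4; a_2 = 3; b_2 = 11; c_2 = 4; t_2 = 5.5; a_3 = 8.5; b_3 = 2.5; s_3 = 1.5; t_3 = 2.5; a_4 = 6.5; b_4 = 9; c_4 = 2; t_4 = 5.5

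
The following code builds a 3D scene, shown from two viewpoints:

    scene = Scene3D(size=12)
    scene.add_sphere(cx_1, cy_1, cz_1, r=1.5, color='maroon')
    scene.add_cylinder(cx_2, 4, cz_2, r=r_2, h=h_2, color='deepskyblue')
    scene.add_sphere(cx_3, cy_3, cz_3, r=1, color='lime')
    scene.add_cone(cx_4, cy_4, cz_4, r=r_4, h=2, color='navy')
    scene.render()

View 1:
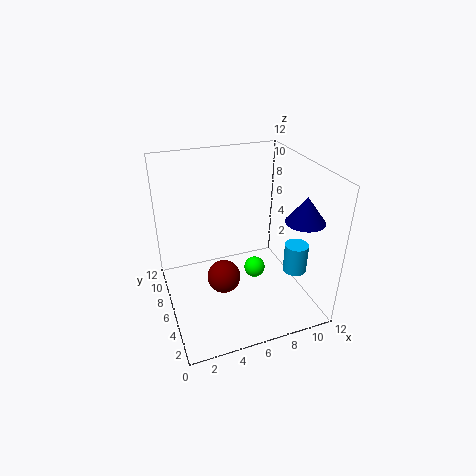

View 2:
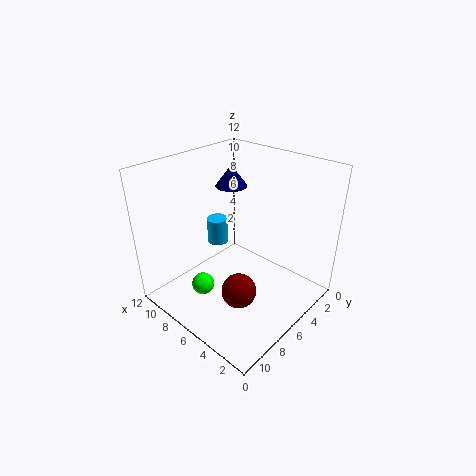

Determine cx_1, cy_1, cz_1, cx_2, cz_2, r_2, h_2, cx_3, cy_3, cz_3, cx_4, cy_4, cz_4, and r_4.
cx_1 = 5
cy_1 = 7
cz_1 = 1.5
cx_2 = 10.5
cz_2 = 3
r_2 = 1
h_2 = 2.5
cx_3 = 8.5
cy_3 = 8
cz_3 = 1
cx_4 = 10
cy_4 = 2.5
cz_4 = 8.5
r_4 = 1.5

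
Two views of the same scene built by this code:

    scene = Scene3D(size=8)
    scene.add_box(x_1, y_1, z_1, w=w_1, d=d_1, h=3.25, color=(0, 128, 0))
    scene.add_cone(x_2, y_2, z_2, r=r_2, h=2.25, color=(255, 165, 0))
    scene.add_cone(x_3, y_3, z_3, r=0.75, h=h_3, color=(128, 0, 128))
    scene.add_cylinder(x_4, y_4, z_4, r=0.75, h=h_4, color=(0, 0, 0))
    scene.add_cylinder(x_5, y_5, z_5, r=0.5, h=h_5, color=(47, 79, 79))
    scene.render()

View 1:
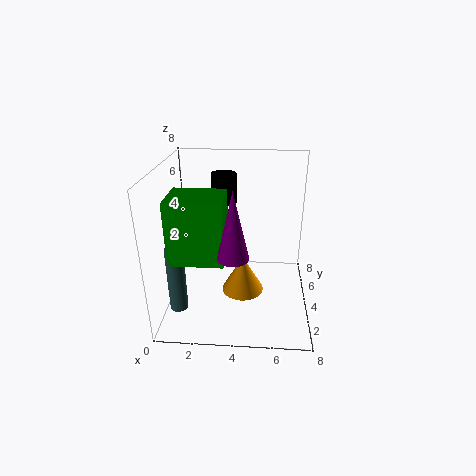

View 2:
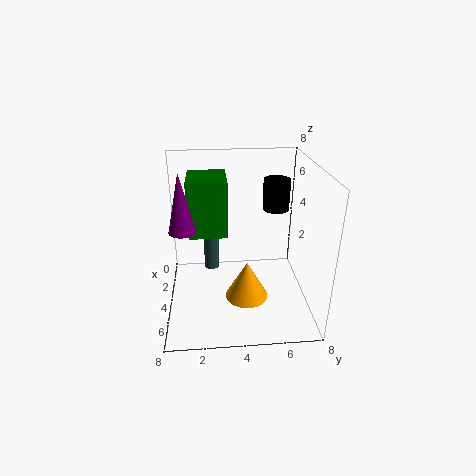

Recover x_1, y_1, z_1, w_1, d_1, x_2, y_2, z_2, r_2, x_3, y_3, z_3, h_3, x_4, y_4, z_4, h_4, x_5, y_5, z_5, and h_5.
x_1 = 0.75
y_1 = 1.25
z_1 = 3.75
w_1 = 2.75
d_1 = 2.25
x_2 = 4.25
y_2 = 4.5
z_2 = 0.25
r_2 = 1.25
x_3 = 4
y_3 = 1
z_3 = 4.5
h_3 = 3.25
x_4 = 3
y_4 = 6.25
z_4 = 5.25
h_4 = 1.75
x_5 = 0.75
y_5 = 2.5
z_5 = 0.25
h_5 = 3.75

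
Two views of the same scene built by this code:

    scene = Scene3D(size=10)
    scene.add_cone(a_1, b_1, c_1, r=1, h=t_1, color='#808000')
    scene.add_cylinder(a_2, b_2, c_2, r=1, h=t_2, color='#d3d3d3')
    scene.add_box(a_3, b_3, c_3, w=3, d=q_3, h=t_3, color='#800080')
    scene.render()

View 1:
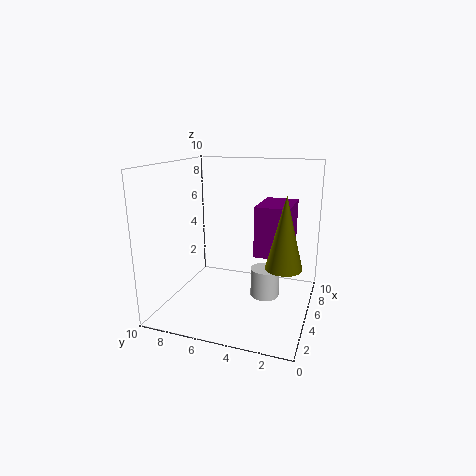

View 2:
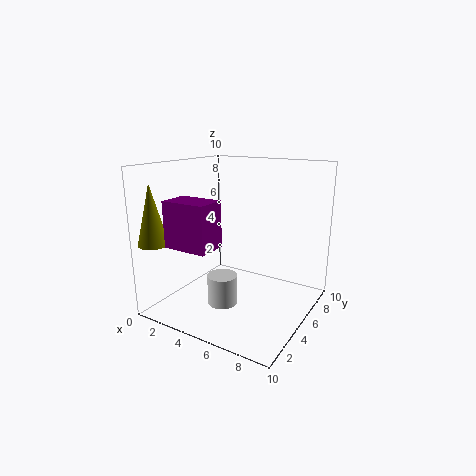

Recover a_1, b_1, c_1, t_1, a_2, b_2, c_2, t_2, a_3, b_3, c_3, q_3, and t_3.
a_1 = 1
b_1 = 1
c_1 = 5
t_1 = 4
a_2 = 5
b_2 = 3
c_2 = 1
t_2 = 2
a_3 = 2
b_3 = 1
c_3 = 5
q_3 = 2
t_3 = 3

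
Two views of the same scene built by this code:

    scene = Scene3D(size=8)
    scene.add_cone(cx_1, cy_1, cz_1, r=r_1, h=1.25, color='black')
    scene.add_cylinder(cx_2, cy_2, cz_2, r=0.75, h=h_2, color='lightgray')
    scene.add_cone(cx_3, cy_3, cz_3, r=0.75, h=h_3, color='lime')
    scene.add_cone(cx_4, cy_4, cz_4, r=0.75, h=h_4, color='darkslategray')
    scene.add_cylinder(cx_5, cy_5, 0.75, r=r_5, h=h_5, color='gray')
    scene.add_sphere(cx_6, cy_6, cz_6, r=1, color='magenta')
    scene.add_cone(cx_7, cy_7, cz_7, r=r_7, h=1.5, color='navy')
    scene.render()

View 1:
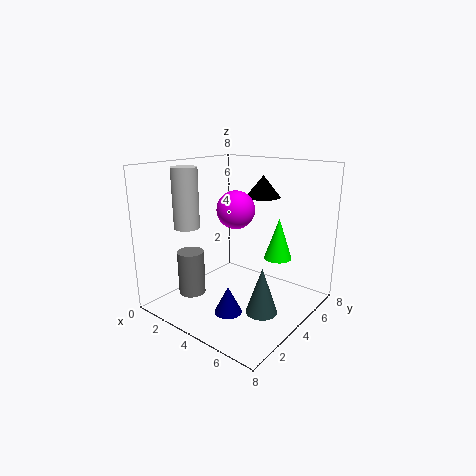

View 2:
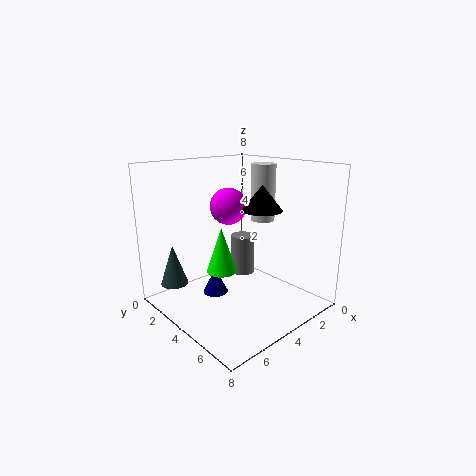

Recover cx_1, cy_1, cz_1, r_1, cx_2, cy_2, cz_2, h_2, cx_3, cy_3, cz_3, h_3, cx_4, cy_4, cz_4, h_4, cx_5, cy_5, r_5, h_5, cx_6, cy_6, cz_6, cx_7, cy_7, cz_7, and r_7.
cx_1 = 4.25
cy_1 = 6
cz_1 = 6
r_1 = 1
cx_2 = 1
cy_2 = 3
cz_2 = 4.25
h_2 = 3.5
cx_3 = 6
cy_3 = 5
cz_3 = 3
h_3 = 2.25
cx_4 = 7
cy_4 = 2
cz_4 = 1.5
h_4 = 2.25
cx_5 = 2
cy_5 = 2.25
r_5 = 0.75
h_5 = 2.5
cx_6 = 4.25
cy_6 = 3.5
cz_6 = 5.75
cx_7 = 4.5
cy_7 = 2.5
cz_7 = 0.25
r_7 = 0.75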